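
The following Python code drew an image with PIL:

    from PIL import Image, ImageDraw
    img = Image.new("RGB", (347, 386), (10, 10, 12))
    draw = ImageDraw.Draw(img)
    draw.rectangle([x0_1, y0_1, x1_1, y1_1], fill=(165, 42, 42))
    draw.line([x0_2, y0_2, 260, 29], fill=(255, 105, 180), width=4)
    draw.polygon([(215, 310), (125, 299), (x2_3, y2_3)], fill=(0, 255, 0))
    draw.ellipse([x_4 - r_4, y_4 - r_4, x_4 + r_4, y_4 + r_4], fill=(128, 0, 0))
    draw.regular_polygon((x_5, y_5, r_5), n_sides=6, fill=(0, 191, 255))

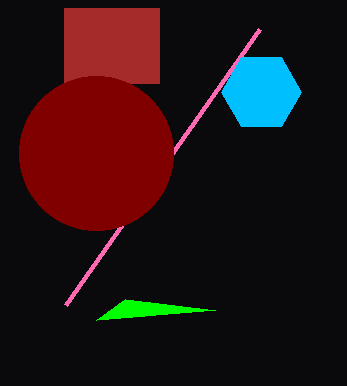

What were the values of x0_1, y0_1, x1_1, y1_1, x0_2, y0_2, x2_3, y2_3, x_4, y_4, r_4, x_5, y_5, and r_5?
x0_1 = 64
y0_1 = 8
x1_1 = 159
y1_1 = 83
x0_2 = 66
y0_2 = 305
x2_3 = 96
y2_3 = 320
x_4 = 96
y_4 = 153
r_4 = 77
x_5 = 261
y_5 = 92
r_5 = 40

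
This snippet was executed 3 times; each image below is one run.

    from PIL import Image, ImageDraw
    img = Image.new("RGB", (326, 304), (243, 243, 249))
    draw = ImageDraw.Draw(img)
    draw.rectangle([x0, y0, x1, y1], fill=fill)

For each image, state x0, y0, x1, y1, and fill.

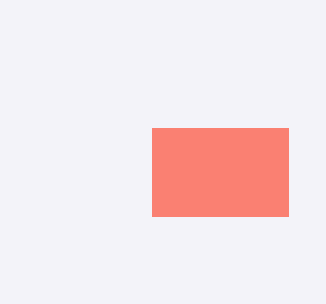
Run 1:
x0 = 152, y0 = 128, x1 = 288, y1 = 216, fill = 'salmon'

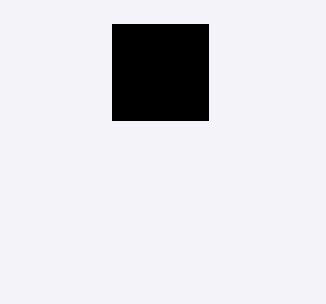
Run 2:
x0 = 112; y0 = 24; x1 = 208; y1 = 120; fill = 'black'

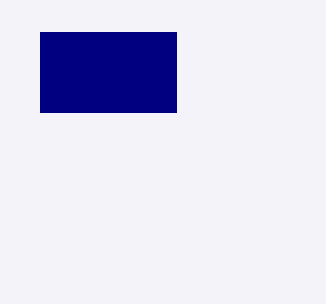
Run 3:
x0 = 40
y0 = 32
x1 = 176
y1 = 112
fill = 'navy'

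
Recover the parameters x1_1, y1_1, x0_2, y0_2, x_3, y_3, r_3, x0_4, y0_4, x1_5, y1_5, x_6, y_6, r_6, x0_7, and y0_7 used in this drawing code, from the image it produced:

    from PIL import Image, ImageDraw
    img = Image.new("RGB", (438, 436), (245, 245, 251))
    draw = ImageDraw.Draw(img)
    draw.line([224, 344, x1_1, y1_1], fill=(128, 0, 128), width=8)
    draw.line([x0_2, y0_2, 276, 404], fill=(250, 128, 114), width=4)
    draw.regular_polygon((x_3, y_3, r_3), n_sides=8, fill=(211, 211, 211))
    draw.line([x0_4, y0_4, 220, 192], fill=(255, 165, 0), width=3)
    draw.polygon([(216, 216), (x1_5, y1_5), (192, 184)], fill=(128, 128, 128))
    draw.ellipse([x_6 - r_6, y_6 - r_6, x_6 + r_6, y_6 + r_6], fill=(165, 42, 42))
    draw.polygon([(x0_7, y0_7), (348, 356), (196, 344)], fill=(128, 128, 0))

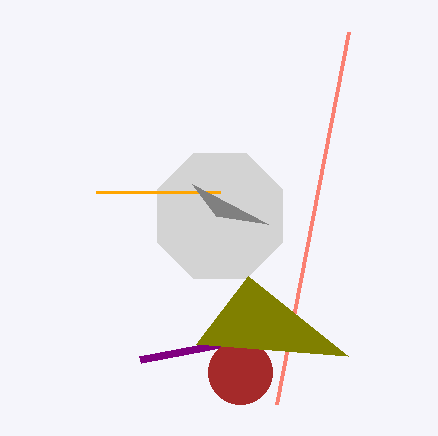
x1_1 = 140; y1_1 = 360; x0_2 = 348; y0_2 = 32; x_3 = 220; y_3 = 216; r_3 = 68; x0_4 = 96; y0_4 = 192; x1_5 = 268; y1_5 = 224; x_6 = 240; y_6 = 372; r_6 = 32; x0_7 = 248; y0_7 = 276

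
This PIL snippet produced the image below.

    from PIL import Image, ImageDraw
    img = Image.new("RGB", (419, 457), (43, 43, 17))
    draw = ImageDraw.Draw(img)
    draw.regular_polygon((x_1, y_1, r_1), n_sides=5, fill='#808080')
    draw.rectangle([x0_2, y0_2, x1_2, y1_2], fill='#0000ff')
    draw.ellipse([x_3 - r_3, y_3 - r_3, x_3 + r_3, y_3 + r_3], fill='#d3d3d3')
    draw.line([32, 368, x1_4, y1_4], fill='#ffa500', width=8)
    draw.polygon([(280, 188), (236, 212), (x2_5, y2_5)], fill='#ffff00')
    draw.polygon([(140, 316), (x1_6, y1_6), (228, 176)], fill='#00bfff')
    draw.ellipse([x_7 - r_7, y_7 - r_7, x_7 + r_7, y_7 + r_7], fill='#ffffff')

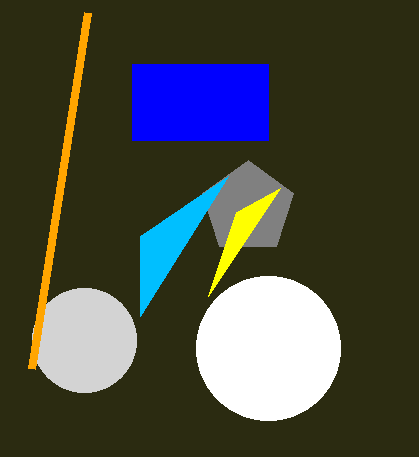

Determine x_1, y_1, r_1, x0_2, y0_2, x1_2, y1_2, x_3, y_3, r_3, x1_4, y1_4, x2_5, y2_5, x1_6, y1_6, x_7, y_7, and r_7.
x_1 = 248, y_1 = 208, r_1 = 48, x0_2 = 132, y0_2 = 64, x1_2 = 268, y1_2 = 140, x_3 = 84, y_3 = 340, r_3 = 52, x1_4 = 88, y1_4 = 12, x2_5 = 208, y2_5 = 296, x1_6 = 140, y1_6 = 236, x_7 = 268, y_7 = 348, r_7 = 72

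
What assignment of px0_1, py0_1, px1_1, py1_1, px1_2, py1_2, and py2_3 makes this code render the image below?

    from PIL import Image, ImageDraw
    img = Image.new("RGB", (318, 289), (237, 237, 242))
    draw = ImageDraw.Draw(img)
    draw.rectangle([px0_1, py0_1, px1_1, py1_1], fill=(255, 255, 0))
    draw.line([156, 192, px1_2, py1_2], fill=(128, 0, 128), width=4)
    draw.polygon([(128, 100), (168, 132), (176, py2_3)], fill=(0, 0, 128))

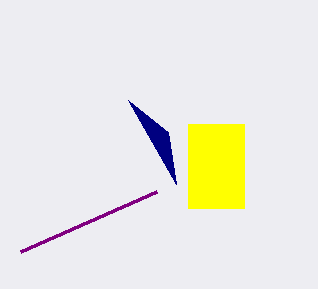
px0_1 = 188; py0_1 = 124; px1_1 = 244; py1_1 = 208; px1_2 = 20; py1_2 = 252; py2_3 = 184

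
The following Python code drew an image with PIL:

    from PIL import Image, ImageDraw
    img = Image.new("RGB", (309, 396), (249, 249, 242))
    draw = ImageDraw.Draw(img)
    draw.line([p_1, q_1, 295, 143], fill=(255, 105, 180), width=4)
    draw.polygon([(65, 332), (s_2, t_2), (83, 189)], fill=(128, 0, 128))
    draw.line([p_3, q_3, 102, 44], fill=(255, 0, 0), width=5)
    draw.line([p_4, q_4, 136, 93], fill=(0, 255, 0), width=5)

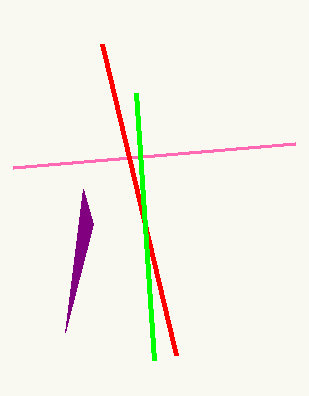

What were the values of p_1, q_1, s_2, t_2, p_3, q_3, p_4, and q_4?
p_1 = 13
q_1 = 167
s_2 = 93
t_2 = 224
p_3 = 176
q_3 = 355
p_4 = 154
q_4 = 360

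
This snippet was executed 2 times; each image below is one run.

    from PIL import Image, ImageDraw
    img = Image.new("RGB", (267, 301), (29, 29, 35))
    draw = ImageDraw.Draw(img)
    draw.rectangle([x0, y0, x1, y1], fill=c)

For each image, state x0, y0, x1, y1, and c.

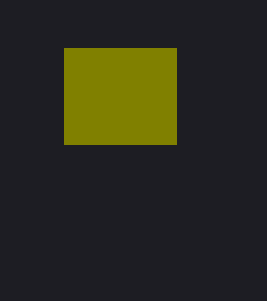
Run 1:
x0 = 64
y0 = 48
x1 = 176
y1 = 144
c = 'olive'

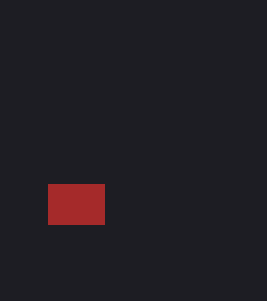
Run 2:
x0 = 48, y0 = 184, x1 = 104, y1 = 224, c = 'brown'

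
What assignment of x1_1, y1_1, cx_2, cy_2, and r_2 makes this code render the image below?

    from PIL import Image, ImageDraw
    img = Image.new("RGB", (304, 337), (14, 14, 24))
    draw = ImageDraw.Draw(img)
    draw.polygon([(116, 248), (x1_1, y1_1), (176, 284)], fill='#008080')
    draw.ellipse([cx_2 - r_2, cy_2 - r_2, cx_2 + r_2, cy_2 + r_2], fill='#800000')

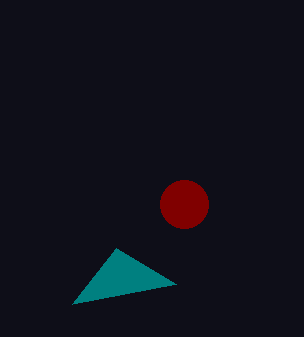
x1_1 = 72; y1_1 = 304; cx_2 = 184; cy_2 = 204; r_2 = 24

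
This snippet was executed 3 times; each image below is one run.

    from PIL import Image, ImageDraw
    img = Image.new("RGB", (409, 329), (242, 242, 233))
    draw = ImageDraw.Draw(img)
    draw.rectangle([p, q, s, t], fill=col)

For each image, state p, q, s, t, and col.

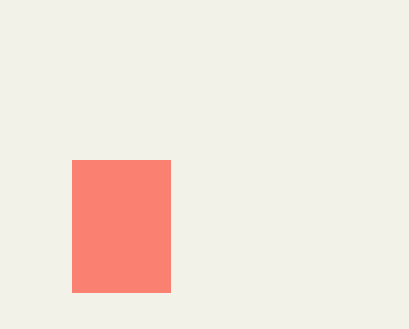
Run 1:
p = 72
q = 160
s = 170
t = 292
col = 'salmon'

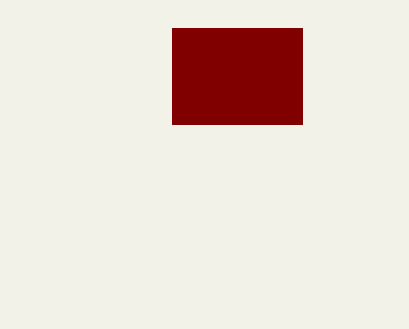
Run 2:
p = 172, q = 28, s = 302, t = 124, col = 'maroon'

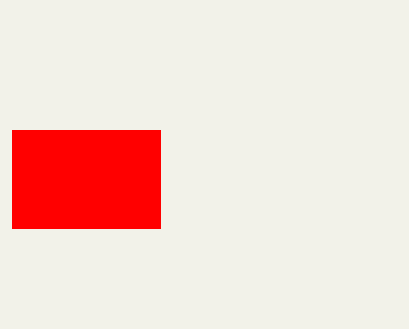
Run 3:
p = 12
q = 130
s = 160
t = 228
col = 'red'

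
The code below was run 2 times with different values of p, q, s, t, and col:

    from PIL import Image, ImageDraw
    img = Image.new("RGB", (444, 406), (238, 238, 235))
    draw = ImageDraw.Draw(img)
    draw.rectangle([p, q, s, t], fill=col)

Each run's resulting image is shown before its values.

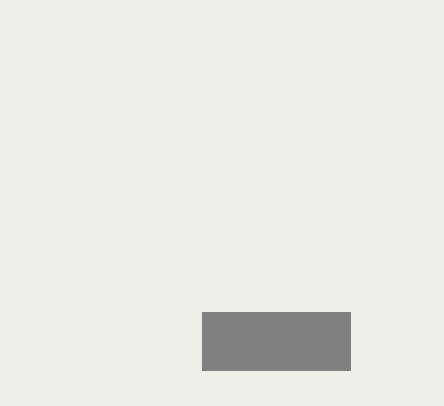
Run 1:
p = 202, q = 312, s = 350, t = 370, col = 'gray'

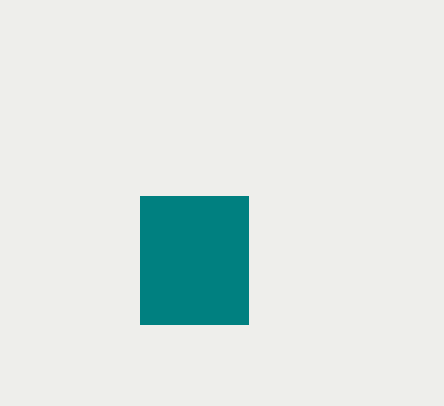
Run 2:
p = 140; q = 196; s = 248; t = 324; col = 'teal'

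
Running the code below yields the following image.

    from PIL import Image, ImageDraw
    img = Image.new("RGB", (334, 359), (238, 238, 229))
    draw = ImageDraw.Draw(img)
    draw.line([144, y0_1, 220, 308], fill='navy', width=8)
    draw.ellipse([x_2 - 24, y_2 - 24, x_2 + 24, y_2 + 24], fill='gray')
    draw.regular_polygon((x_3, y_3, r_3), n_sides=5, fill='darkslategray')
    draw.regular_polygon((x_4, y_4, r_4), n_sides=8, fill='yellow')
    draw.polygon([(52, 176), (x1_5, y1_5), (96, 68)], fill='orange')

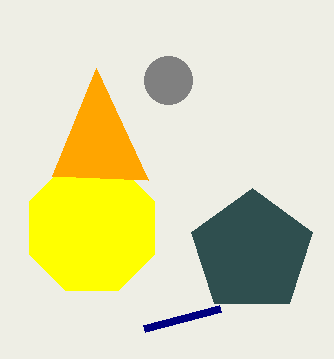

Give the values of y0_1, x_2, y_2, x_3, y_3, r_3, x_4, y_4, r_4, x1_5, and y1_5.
y0_1 = 328, x_2 = 168, y_2 = 80, x_3 = 252, y_3 = 252, r_3 = 64, x_4 = 92, y_4 = 228, r_4 = 68, x1_5 = 148, y1_5 = 180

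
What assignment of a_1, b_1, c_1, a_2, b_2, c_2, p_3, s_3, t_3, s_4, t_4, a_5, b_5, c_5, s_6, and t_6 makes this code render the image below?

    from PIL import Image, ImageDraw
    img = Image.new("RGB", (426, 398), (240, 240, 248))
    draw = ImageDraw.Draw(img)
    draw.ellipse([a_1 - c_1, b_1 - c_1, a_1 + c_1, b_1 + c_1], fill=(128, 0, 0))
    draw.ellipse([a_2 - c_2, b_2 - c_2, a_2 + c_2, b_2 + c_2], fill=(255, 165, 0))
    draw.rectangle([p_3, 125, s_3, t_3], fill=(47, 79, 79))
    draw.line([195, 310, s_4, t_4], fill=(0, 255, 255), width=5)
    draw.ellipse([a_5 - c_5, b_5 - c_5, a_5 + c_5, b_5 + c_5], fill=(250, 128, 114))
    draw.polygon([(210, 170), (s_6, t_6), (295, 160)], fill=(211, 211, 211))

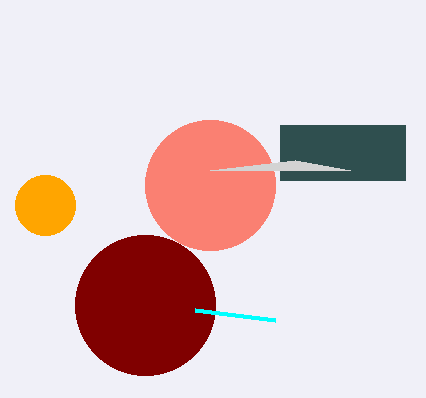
a_1 = 145
b_1 = 305
c_1 = 70
a_2 = 45
b_2 = 205
c_2 = 30
p_3 = 280
s_3 = 405
t_3 = 180
s_4 = 275
t_4 = 320
a_5 = 210
b_5 = 185
c_5 = 65
s_6 = 350
t_6 = 170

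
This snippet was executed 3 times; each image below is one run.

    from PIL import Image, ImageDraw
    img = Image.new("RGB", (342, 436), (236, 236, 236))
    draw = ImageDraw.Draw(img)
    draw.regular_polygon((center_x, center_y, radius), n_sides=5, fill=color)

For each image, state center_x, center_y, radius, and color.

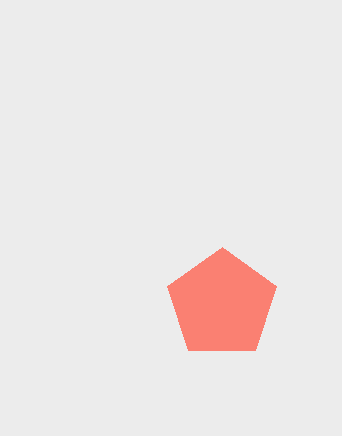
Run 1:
center_x = 222; center_y = 304; radius = 57; color = 'salmon'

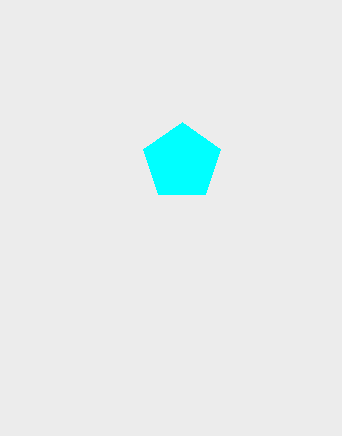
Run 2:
center_x = 182
center_y = 162
radius = 40
color = 'cyan'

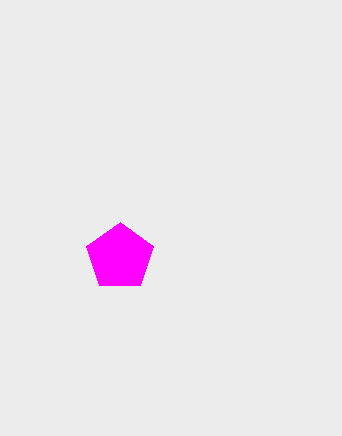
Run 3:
center_x = 120, center_y = 257, radius = 35, color = 'magenta'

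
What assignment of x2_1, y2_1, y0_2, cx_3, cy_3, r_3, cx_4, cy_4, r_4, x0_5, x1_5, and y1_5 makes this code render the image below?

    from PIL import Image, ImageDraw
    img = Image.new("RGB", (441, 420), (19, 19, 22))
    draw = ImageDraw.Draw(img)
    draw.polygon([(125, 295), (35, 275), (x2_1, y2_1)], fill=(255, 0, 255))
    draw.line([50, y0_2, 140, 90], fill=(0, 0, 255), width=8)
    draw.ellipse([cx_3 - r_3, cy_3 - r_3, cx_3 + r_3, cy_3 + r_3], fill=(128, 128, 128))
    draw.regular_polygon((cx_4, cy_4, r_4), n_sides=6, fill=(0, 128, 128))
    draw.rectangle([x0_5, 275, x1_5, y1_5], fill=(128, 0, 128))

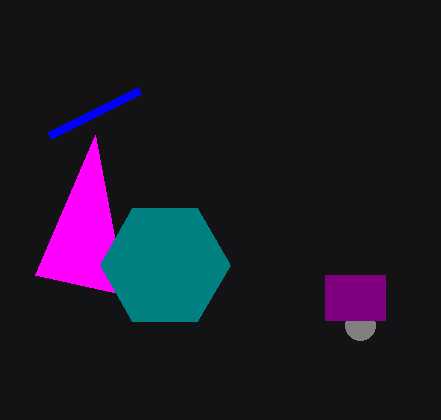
x2_1 = 95; y2_1 = 135; y0_2 = 135; cx_3 = 360; cy_3 = 325; r_3 = 15; cx_4 = 165; cy_4 = 265; r_4 = 65; x0_5 = 325; x1_5 = 385; y1_5 = 320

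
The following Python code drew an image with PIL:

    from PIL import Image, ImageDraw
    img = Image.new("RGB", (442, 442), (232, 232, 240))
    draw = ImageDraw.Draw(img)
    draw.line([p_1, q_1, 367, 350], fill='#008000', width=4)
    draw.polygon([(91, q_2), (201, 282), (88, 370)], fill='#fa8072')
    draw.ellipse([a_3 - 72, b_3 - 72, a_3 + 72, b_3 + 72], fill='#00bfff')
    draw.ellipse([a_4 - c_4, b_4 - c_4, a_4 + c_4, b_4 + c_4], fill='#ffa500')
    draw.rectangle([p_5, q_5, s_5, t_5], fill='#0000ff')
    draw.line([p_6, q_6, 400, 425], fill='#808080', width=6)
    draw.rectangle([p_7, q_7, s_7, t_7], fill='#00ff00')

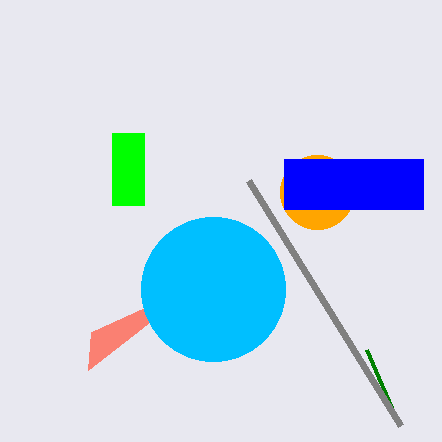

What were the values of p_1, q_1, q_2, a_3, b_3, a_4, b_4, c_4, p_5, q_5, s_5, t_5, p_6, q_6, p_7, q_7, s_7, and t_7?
p_1 = 398; q_1 = 422; q_2 = 332; a_3 = 213; b_3 = 289; a_4 = 317; b_4 = 192; c_4 = 37; p_5 = 284; q_5 = 159; s_5 = 423; t_5 = 209; p_6 = 248; q_6 = 180; p_7 = 112; q_7 = 133; s_7 = 144; t_7 = 205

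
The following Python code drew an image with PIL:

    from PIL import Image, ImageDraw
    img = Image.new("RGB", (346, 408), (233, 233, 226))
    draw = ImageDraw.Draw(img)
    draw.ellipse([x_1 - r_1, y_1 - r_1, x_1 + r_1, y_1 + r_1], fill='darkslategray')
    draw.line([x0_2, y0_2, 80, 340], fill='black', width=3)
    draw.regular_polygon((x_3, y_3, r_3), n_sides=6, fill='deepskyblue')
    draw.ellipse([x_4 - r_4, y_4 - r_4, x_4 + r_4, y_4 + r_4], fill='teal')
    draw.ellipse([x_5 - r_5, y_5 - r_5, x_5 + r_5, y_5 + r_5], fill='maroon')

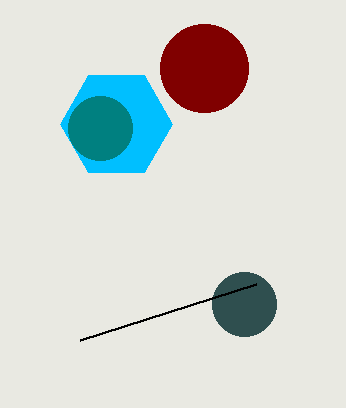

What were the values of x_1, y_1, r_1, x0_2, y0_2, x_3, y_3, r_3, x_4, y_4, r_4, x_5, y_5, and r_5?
x_1 = 244
y_1 = 304
r_1 = 32
x0_2 = 256
y0_2 = 284
x_3 = 116
y_3 = 124
r_3 = 56
x_4 = 100
y_4 = 128
r_4 = 32
x_5 = 204
y_5 = 68
r_5 = 44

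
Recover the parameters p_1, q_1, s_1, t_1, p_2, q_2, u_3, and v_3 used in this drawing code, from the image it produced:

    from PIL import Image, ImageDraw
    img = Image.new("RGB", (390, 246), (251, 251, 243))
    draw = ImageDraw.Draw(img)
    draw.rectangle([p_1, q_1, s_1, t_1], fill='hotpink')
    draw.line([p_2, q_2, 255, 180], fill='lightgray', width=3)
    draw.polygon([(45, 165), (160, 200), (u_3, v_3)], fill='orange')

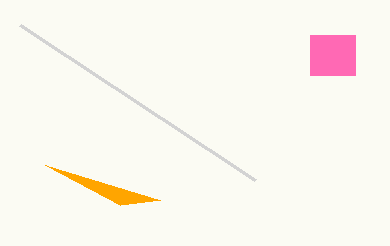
p_1 = 310
q_1 = 35
s_1 = 355
t_1 = 75
p_2 = 20
q_2 = 25
u_3 = 120
v_3 = 205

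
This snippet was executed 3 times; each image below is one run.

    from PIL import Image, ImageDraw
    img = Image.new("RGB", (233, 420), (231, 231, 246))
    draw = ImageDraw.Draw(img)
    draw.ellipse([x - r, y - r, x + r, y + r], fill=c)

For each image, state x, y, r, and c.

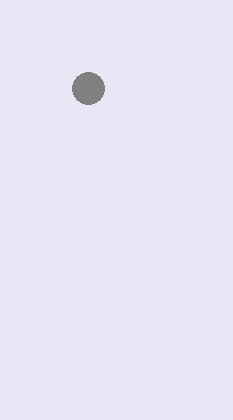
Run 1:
x = 88; y = 88; r = 16; c = 'gray'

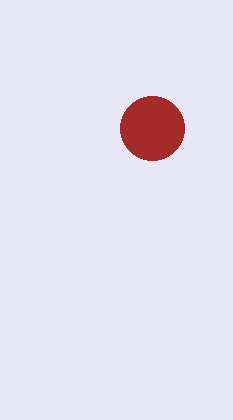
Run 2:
x = 152; y = 128; r = 32; c = 'brown'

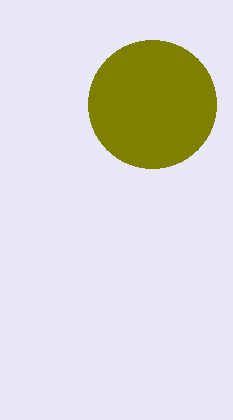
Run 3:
x = 152
y = 104
r = 64
c = 'olive'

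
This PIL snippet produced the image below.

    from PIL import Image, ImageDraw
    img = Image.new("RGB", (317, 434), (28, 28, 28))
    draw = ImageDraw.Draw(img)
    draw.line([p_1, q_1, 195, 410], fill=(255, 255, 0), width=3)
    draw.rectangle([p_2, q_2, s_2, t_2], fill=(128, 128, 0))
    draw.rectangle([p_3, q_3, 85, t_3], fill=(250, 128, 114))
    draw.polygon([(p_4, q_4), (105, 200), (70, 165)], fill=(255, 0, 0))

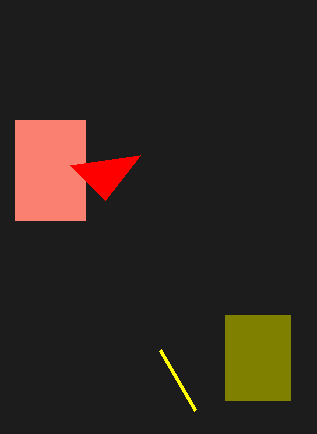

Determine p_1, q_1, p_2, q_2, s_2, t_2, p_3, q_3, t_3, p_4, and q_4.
p_1 = 160, q_1 = 350, p_2 = 225, q_2 = 315, s_2 = 290, t_2 = 400, p_3 = 15, q_3 = 120, t_3 = 220, p_4 = 140, q_4 = 155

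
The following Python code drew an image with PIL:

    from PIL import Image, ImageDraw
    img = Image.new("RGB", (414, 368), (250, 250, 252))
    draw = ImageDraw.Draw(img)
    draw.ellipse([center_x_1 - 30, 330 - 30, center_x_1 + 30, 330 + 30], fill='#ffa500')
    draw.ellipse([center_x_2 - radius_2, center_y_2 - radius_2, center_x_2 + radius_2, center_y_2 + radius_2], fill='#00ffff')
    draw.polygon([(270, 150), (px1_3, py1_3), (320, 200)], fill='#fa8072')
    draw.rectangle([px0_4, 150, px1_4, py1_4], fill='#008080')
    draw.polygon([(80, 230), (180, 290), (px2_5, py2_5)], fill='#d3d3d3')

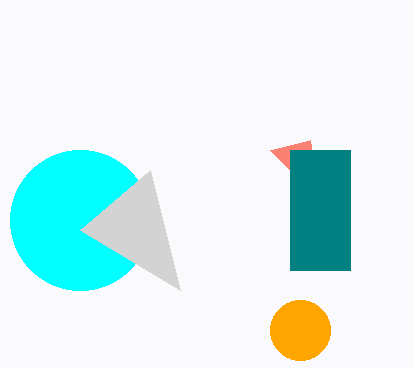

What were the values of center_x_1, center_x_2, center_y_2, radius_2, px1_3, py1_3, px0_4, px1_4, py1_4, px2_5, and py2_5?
center_x_1 = 300
center_x_2 = 80
center_y_2 = 220
radius_2 = 70
px1_3 = 310
py1_3 = 140
px0_4 = 290
px1_4 = 350
py1_4 = 270
px2_5 = 150
py2_5 = 170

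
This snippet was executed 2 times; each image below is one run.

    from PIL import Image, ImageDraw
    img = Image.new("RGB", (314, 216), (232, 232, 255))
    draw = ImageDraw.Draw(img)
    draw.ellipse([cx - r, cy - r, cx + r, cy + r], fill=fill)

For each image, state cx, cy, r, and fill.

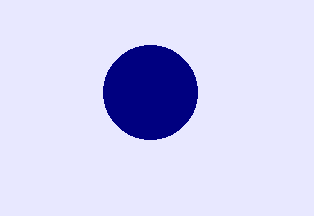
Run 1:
cx = 150; cy = 92; r = 47; fill = 'navy'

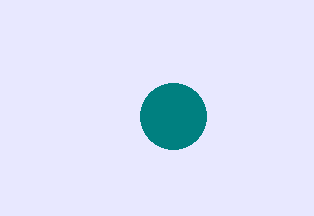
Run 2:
cx = 173; cy = 116; r = 33; fill = 'teal'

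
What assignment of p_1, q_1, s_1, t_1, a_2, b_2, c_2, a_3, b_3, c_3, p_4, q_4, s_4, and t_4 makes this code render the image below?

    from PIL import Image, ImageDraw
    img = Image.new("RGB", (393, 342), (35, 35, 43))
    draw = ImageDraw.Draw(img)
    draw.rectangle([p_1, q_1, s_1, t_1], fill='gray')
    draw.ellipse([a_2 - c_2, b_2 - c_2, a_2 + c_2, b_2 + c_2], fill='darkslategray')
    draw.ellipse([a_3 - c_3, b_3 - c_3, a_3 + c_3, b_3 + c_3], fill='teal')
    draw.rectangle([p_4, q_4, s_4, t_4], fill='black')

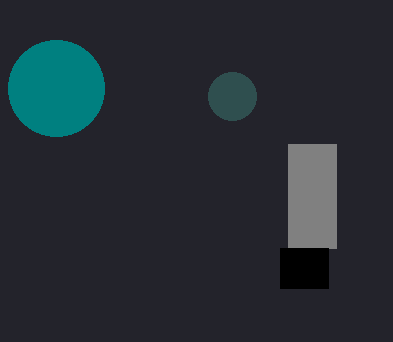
p_1 = 288
q_1 = 144
s_1 = 336
t_1 = 248
a_2 = 232
b_2 = 96
c_2 = 24
a_3 = 56
b_3 = 88
c_3 = 48
p_4 = 280
q_4 = 248
s_4 = 328
t_4 = 288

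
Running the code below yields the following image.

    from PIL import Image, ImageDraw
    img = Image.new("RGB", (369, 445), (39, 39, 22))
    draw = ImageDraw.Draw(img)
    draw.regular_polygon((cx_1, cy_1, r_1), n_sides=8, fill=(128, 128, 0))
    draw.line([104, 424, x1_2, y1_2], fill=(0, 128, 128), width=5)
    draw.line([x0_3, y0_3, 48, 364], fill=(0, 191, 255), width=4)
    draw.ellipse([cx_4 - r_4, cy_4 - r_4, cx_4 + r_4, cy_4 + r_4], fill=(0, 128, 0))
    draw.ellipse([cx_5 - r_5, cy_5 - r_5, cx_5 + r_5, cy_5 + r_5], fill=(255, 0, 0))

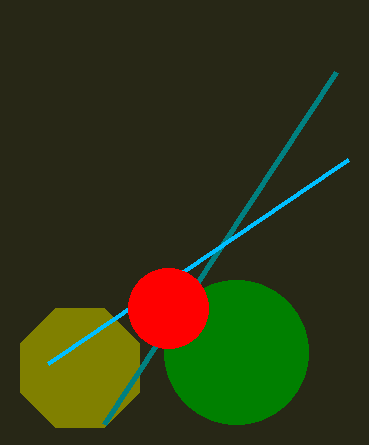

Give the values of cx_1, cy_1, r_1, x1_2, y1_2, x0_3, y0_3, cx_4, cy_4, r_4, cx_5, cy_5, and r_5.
cx_1 = 80; cy_1 = 368; r_1 = 64; x1_2 = 336; y1_2 = 72; x0_3 = 348; y0_3 = 160; cx_4 = 236; cy_4 = 352; r_4 = 72; cx_5 = 168; cy_5 = 308; r_5 = 40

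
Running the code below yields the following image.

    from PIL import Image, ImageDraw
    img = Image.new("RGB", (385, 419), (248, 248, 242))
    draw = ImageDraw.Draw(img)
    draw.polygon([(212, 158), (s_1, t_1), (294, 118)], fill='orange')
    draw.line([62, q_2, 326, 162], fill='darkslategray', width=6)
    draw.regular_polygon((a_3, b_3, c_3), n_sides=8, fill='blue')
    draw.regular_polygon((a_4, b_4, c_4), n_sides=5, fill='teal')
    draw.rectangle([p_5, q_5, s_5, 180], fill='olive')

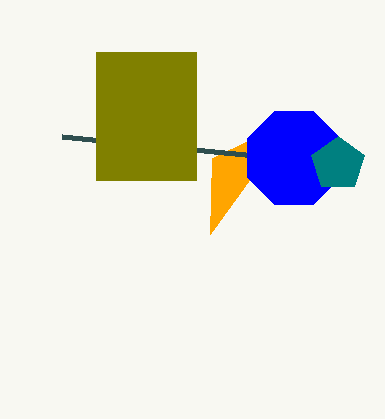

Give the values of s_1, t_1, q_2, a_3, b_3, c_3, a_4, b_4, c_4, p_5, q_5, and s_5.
s_1 = 210, t_1 = 234, q_2 = 136, a_3 = 294, b_3 = 158, c_3 = 50, a_4 = 338, b_4 = 164, c_4 = 28, p_5 = 96, q_5 = 52, s_5 = 196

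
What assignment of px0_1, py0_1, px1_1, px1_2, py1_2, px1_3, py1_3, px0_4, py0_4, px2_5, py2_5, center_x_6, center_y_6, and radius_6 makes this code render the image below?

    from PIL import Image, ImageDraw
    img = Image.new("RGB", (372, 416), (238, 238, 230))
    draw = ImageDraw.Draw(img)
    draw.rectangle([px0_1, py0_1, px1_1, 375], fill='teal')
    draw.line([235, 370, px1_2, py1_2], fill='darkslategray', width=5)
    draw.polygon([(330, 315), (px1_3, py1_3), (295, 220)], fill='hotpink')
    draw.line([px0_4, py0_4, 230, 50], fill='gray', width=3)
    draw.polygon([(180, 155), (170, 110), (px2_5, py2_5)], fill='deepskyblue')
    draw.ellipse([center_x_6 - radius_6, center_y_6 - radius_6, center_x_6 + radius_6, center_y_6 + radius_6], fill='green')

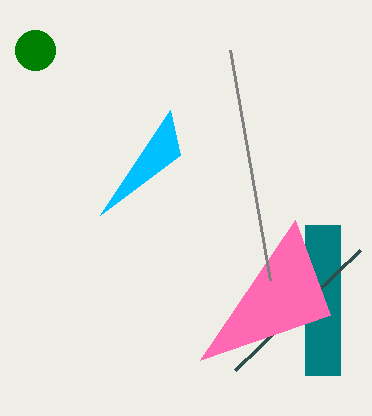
px0_1 = 305; py0_1 = 225; px1_1 = 340; px1_2 = 360; py1_2 = 250; px1_3 = 200; py1_3 = 360; px0_4 = 270; py0_4 = 280; px2_5 = 100; py2_5 = 215; center_x_6 = 35; center_y_6 = 50; radius_6 = 20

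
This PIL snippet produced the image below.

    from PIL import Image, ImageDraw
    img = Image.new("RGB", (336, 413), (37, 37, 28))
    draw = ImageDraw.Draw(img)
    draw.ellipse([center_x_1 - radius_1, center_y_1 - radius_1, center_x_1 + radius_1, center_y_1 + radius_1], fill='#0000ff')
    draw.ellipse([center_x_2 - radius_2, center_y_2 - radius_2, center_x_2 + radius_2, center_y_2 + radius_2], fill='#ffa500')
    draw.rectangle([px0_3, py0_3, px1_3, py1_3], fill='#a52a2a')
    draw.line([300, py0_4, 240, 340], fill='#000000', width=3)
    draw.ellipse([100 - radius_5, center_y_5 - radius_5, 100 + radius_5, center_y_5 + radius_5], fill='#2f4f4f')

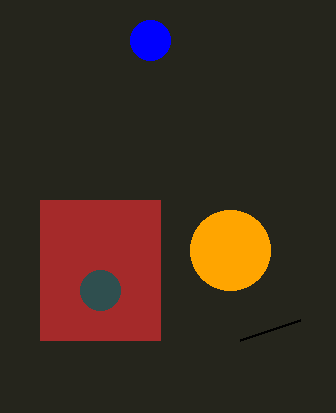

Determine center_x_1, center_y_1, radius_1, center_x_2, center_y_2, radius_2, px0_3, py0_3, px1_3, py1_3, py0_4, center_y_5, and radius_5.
center_x_1 = 150, center_y_1 = 40, radius_1 = 20, center_x_2 = 230, center_y_2 = 250, radius_2 = 40, px0_3 = 40, py0_3 = 200, px1_3 = 160, py1_3 = 340, py0_4 = 320, center_y_5 = 290, radius_5 = 20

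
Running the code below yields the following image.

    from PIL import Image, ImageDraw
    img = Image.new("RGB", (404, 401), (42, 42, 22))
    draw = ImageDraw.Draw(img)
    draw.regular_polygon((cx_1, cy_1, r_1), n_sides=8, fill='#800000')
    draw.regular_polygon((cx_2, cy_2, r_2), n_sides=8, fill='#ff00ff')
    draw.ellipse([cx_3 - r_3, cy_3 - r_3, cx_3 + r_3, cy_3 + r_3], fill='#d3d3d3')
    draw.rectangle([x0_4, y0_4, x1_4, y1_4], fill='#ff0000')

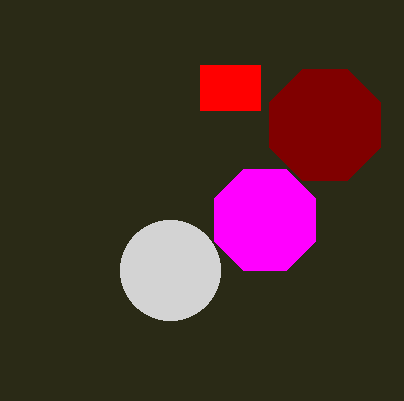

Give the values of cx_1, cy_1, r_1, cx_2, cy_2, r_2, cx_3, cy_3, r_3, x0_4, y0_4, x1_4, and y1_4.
cx_1 = 325, cy_1 = 125, r_1 = 60, cx_2 = 265, cy_2 = 220, r_2 = 55, cx_3 = 170, cy_3 = 270, r_3 = 50, x0_4 = 200, y0_4 = 65, x1_4 = 260, y1_4 = 110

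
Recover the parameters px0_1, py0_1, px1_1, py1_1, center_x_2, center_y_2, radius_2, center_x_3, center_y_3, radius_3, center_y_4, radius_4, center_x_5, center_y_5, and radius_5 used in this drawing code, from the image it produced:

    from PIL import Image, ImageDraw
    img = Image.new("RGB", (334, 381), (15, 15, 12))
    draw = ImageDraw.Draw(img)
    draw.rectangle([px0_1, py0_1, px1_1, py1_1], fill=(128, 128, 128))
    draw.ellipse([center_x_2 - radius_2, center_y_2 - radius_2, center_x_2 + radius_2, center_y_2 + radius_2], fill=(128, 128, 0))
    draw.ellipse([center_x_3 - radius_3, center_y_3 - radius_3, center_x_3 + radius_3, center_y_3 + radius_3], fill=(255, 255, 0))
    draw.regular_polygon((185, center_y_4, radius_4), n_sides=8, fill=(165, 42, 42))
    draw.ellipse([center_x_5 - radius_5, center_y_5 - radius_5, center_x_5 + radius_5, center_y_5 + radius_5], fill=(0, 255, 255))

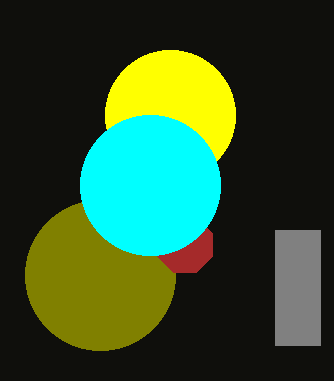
px0_1 = 275; py0_1 = 230; px1_1 = 320; py1_1 = 345; center_x_2 = 100; center_y_2 = 275; radius_2 = 75; center_x_3 = 170; center_y_3 = 115; radius_3 = 65; center_y_4 = 245; radius_4 = 30; center_x_5 = 150; center_y_5 = 185; radius_5 = 70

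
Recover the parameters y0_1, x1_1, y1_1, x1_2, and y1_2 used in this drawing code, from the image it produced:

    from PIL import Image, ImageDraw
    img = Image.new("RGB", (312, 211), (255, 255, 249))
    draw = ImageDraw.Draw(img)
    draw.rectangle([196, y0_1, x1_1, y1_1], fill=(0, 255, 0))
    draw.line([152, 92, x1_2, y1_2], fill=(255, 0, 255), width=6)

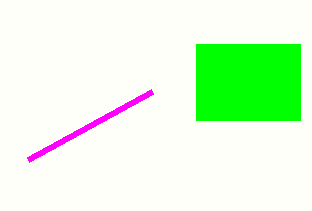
y0_1 = 44; x1_1 = 300; y1_1 = 120; x1_2 = 28; y1_2 = 160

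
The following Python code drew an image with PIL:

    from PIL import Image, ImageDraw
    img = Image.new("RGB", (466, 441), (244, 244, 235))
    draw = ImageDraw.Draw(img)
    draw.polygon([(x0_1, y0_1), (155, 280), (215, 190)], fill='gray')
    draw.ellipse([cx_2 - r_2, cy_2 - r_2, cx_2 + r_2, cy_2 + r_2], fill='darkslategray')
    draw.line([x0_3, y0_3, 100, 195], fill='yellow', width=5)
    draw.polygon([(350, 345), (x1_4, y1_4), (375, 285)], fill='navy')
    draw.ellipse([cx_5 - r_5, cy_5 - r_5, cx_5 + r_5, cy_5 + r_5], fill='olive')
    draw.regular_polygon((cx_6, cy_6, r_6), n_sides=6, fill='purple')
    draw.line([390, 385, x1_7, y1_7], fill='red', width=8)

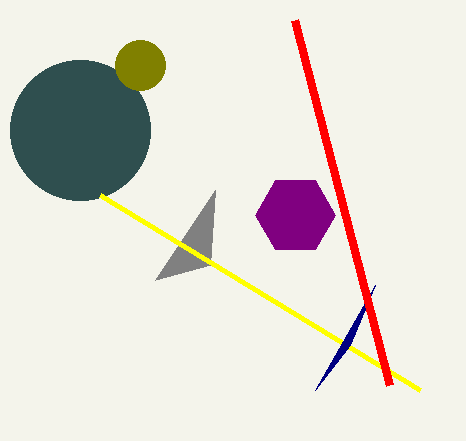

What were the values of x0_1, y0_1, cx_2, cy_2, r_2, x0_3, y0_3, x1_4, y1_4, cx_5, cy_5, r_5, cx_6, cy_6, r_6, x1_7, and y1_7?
x0_1 = 210
y0_1 = 265
cx_2 = 80
cy_2 = 130
r_2 = 70
x0_3 = 420
y0_3 = 390
x1_4 = 315
y1_4 = 390
cx_5 = 140
cy_5 = 65
r_5 = 25
cx_6 = 295
cy_6 = 215
r_6 = 40
x1_7 = 295
y1_7 = 20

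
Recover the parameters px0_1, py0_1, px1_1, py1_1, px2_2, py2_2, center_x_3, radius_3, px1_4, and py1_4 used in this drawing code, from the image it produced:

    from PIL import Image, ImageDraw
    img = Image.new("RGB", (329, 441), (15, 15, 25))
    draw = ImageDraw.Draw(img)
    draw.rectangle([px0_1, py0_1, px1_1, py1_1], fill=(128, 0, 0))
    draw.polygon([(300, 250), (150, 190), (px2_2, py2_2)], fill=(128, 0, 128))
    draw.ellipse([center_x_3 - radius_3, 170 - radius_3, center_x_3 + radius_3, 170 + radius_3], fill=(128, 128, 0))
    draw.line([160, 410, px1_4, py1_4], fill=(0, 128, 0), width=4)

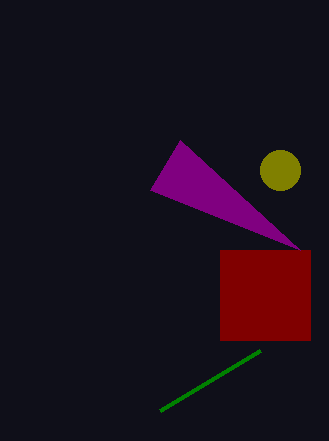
px0_1 = 220, py0_1 = 250, px1_1 = 310, py1_1 = 340, px2_2 = 180, py2_2 = 140, center_x_3 = 280, radius_3 = 20, px1_4 = 260, py1_4 = 350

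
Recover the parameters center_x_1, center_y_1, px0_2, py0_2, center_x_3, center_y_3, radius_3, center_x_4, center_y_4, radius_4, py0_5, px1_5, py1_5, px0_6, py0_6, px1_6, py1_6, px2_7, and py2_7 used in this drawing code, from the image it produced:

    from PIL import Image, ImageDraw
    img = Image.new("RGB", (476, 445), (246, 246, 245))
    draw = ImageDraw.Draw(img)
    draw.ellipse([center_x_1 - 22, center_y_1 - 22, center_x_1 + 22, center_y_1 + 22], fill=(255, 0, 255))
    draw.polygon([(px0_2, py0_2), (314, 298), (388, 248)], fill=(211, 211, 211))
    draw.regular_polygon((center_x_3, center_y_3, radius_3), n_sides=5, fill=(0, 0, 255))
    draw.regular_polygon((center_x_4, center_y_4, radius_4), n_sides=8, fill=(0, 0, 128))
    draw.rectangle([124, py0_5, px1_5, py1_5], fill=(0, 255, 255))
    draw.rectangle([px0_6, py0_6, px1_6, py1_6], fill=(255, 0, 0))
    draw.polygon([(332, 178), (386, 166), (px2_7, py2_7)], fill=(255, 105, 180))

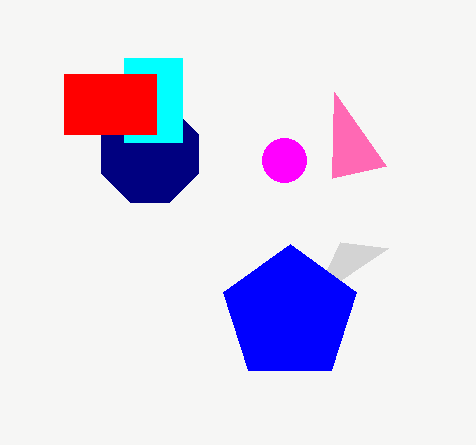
center_x_1 = 284; center_y_1 = 160; px0_2 = 340; py0_2 = 242; center_x_3 = 290; center_y_3 = 314; radius_3 = 70; center_x_4 = 150; center_y_4 = 154; radius_4 = 52; py0_5 = 58; px1_5 = 182; py1_5 = 142; px0_6 = 64; py0_6 = 74; px1_6 = 156; py1_6 = 134; px2_7 = 334; py2_7 = 92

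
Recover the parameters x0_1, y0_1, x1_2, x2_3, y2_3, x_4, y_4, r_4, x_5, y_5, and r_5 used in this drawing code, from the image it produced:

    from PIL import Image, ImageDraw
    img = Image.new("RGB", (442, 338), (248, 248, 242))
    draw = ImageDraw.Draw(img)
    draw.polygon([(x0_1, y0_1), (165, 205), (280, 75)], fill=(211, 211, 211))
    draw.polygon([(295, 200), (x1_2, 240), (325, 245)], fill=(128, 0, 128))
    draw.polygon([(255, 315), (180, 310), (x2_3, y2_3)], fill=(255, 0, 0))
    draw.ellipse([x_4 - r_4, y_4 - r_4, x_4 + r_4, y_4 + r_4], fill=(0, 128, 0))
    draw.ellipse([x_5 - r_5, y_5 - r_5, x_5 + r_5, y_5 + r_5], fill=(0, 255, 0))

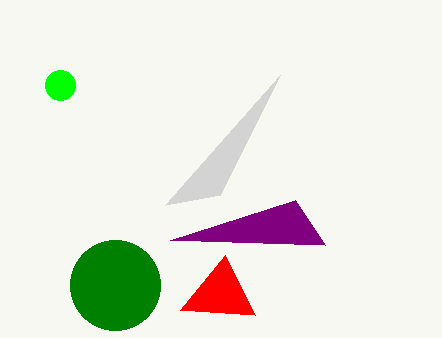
x0_1 = 220, y0_1 = 195, x1_2 = 170, x2_3 = 225, y2_3 = 255, x_4 = 115, y_4 = 285, r_4 = 45, x_5 = 60, y_5 = 85, r_5 = 15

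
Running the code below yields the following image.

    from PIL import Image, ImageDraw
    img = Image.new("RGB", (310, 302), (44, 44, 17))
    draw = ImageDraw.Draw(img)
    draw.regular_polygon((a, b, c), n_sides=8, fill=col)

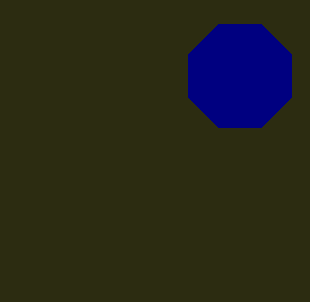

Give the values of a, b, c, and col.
a = 240; b = 76; c = 56; col = 'navy'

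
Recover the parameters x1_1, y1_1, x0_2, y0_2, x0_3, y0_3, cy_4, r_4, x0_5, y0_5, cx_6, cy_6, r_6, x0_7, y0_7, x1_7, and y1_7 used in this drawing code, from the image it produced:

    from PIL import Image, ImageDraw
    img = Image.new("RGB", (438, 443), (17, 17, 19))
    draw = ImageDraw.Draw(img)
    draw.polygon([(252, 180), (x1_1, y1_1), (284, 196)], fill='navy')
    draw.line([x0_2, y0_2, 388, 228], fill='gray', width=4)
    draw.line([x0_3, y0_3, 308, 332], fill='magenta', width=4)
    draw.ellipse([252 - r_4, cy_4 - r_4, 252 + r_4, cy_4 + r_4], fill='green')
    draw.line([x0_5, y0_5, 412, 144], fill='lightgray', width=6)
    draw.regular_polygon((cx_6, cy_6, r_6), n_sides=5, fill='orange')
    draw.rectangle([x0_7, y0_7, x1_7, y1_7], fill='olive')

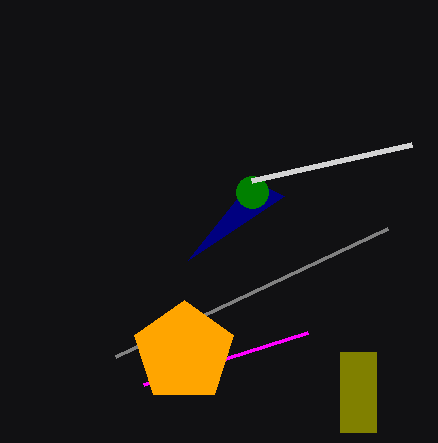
x1_1 = 188; y1_1 = 260; x0_2 = 116; y0_2 = 356; x0_3 = 144; y0_3 = 384; cy_4 = 192; r_4 = 16; x0_5 = 252; y0_5 = 180; cx_6 = 184; cy_6 = 352; r_6 = 52; x0_7 = 340; y0_7 = 352; x1_7 = 376; y1_7 = 432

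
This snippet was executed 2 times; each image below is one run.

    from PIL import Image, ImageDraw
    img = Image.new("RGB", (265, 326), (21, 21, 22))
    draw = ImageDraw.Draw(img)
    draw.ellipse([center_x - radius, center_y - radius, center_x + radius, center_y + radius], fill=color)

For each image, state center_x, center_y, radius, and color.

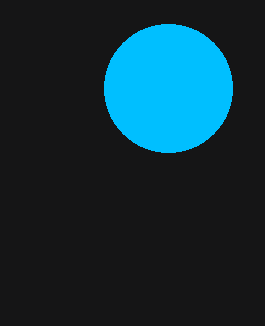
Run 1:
center_x = 168
center_y = 88
radius = 64
color = 'deepskyblue'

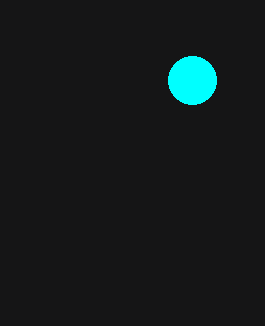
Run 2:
center_x = 192; center_y = 80; radius = 24; color = 'cyan'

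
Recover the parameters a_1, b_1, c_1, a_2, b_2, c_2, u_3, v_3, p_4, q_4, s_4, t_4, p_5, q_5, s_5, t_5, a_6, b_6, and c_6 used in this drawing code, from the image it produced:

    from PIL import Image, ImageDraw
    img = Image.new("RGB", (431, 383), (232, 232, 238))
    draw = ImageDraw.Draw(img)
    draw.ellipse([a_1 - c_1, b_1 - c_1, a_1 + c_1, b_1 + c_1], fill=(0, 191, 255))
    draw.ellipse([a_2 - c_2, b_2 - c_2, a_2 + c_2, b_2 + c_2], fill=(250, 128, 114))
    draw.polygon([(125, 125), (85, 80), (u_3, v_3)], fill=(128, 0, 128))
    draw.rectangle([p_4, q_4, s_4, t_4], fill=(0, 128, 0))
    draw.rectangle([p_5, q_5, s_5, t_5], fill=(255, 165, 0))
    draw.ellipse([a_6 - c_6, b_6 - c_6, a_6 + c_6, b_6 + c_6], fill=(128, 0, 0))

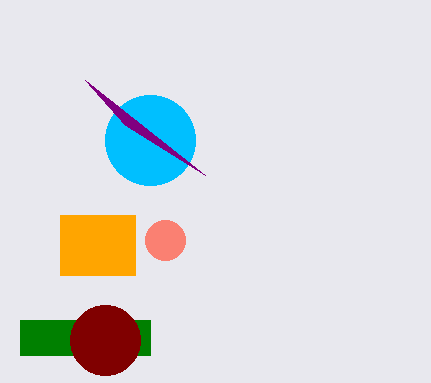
a_1 = 150, b_1 = 140, c_1 = 45, a_2 = 165, b_2 = 240, c_2 = 20, u_3 = 205, v_3 = 175, p_4 = 20, q_4 = 320, s_4 = 150, t_4 = 355, p_5 = 60, q_5 = 215, s_5 = 135, t_5 = 275, a_6 = 105, b_6 = 340, c_6 = 35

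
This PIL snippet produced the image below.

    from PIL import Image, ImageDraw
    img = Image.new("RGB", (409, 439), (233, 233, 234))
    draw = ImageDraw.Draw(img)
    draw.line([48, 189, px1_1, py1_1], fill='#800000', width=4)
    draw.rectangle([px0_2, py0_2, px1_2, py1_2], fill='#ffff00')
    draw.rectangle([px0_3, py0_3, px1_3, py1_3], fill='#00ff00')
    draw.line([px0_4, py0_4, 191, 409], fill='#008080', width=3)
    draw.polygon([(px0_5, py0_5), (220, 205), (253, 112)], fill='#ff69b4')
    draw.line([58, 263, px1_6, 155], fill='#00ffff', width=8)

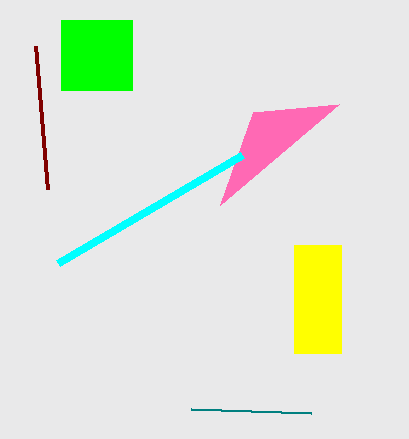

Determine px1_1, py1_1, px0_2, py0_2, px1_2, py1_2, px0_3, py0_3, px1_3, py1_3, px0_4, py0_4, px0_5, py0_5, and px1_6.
px1_1 = 36; py1_1 = 46; px0_2 = 294; py0_2 = 245; px1_2 = 341; py1_2 = 353; px0_3 = 61; py0_3 = 20; px1_3 = 132; py1_3 = 90; px0_4 = 311; py0_4 = 413; px0_5 = 339; py0_5 = 104; px1_6 = 242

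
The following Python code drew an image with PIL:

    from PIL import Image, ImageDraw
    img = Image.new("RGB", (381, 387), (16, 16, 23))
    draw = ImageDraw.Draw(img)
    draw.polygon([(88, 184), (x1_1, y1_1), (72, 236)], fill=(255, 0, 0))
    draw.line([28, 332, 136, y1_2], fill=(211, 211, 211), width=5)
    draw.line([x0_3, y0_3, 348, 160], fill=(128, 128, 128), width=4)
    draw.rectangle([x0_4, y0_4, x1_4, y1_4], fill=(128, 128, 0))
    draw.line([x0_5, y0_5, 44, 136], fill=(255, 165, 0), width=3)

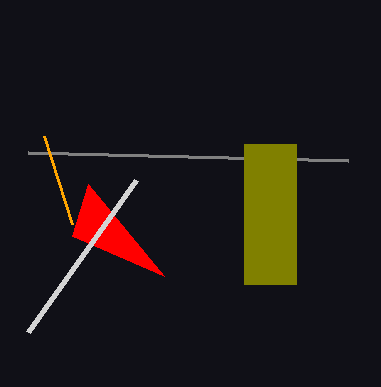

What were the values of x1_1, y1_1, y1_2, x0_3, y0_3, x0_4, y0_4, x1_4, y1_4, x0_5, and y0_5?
x1_1 = 164; y1_1 = 276; y1_2 = 180; x0_3 = 28; y0_3 = 152; x0_4 = 244; y0_4 = 144; x1_4 = 296; y1_4 = 284; x0_5 = 72; y0_5 = 224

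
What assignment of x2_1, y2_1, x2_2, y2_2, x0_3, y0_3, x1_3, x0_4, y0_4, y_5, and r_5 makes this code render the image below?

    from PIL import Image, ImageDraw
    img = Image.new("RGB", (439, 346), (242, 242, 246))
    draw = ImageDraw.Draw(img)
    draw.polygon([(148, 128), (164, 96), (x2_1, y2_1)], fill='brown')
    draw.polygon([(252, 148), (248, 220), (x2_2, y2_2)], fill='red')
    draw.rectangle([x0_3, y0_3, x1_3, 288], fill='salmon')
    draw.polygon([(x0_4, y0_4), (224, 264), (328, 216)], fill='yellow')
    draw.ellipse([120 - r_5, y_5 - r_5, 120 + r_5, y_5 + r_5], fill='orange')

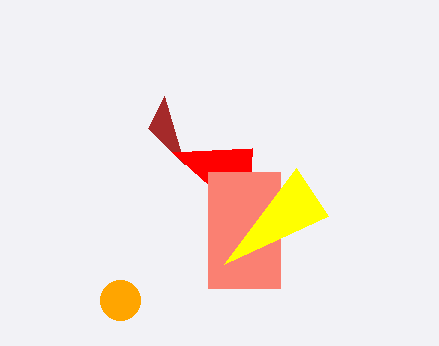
x2_1 = 184
y2_1 = 164
x2_2 = 172
y2_2 = 152
x0_3 = 208
y0_3 = 172
x1_3 = 280
x0_4 = 296
y0_4 = 168
y_5 = 300
r_5 = 20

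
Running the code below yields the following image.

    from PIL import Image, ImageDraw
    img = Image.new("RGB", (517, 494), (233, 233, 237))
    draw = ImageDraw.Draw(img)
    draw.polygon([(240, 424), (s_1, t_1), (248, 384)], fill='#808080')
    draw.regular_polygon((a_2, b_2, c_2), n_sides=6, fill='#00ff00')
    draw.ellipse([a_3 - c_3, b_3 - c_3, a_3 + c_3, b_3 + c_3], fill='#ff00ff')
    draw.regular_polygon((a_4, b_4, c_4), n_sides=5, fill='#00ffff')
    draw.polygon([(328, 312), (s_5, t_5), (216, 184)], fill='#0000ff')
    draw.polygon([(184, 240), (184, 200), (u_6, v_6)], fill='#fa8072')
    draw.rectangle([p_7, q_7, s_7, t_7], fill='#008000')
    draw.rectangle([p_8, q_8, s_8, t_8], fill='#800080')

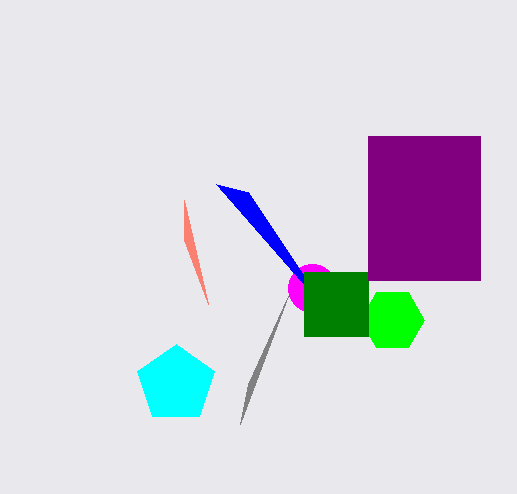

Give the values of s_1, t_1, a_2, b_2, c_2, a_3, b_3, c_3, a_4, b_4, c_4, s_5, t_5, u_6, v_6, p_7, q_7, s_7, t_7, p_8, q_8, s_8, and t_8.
s_1 = 288
t_1 = 296
a_2 = 392
b_2 = 320
c_2 = 32
a_3 = 312
b_3 = 288
c_3 = 24
a_4 = 176
b_4 = 384
c_4 = 40
s_5 = 248
t_5 = 192
u_6 = 208
v_6 = 304
p_7 = 304
q_7 = 272
s_7 = 368
t_7 = 336
p_8 = 368
q_8 = 136
s_8 = 480
t_8 = 280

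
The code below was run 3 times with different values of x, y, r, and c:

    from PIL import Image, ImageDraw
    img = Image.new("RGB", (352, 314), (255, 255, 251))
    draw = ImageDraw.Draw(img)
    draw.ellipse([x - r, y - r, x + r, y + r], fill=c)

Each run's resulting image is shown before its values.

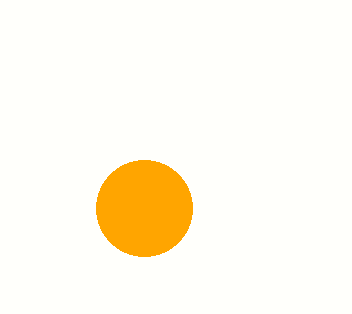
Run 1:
x = 144, y = 208, r = 48, c = 'orange'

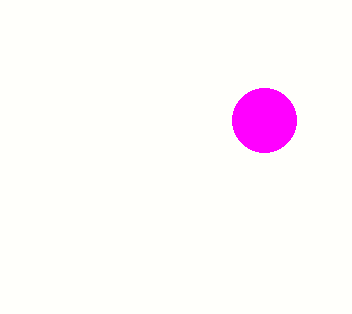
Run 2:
x = 264
y = 120
r = 32
c = 'magenta'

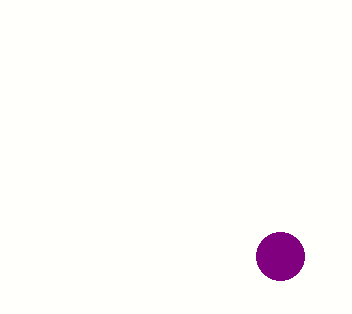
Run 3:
x = 280, y = 256, r = 24, c = 'purple'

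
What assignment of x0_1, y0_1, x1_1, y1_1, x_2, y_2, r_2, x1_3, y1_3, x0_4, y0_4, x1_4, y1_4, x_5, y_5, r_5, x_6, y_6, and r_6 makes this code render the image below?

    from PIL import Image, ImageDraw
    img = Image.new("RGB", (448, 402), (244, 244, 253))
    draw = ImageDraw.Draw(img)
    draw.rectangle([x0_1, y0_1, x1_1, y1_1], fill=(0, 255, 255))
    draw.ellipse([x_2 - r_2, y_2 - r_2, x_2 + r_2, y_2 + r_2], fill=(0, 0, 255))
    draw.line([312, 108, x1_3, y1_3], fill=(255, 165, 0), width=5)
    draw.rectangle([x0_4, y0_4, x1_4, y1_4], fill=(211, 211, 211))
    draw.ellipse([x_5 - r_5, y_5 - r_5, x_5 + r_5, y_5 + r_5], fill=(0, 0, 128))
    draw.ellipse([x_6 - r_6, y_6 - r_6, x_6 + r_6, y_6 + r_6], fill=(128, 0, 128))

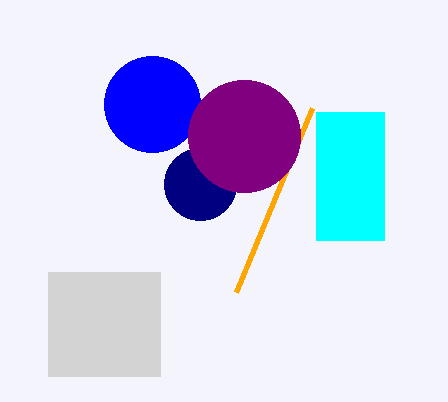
x0_1 = 316
y0_1 = 112
x1_1 = 384
y1_1 = 240
x_2 = 152
y_2 = 104
r_2 = 48
x1_3 = 236
y1_3 = 292
x0_4 = 48
y0_4 = 272
x1_4 = 160
y1_4 = 376
x_5 = 200
y_5 = 184
r_5 = 36
x_6 = 244
y_6 = 136
r_6 = 56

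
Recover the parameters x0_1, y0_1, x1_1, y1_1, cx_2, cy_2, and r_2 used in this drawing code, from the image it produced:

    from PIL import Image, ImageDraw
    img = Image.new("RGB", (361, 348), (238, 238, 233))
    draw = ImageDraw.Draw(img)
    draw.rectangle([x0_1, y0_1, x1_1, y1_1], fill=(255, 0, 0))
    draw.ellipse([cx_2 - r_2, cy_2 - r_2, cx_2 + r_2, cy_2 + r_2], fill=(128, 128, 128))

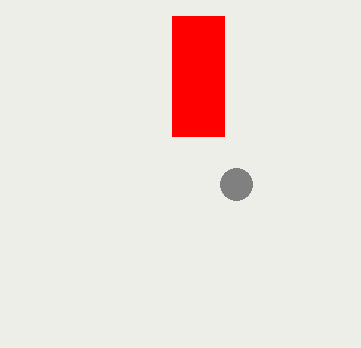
x0_1 = 172
y0_1 = 16
x1_1 = 224
y1_1 = 136
cx_2 = 236
cy_2 = 184
r_2 = 16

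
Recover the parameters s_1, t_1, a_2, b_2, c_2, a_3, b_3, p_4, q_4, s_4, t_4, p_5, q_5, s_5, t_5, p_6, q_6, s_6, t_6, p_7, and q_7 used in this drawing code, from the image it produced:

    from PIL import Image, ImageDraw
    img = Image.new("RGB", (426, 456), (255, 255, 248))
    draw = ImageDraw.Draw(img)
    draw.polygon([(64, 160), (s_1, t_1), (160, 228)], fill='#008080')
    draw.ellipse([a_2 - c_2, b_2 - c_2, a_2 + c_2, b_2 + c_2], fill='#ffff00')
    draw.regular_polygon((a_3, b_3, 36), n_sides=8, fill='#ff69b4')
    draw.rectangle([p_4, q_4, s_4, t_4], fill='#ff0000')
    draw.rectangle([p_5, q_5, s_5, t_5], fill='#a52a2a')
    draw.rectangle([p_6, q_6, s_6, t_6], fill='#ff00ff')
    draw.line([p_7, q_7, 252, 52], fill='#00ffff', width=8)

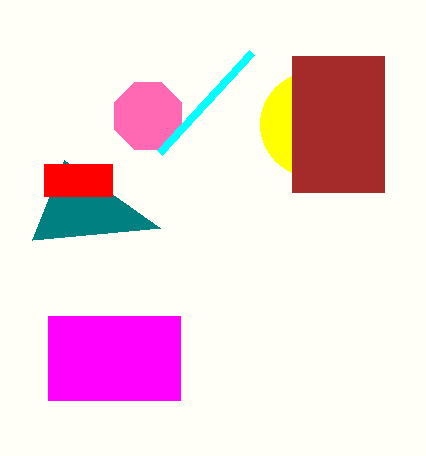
s_1 = 32, t_1 = 240, a_2 = 312, b_2 = 124, c_2 = 52, a_3 = 148, b_3 = 116, p_4 = 44, q_4 = 164, s_4 = 112, t_4 = 196, p_5 = 292, q_5 = 56, s_5 = 384, t_5 = 192, p_6 = 48, q_6 = 316, s_6 = 180, t_6 = 400, p_7 = 160, q_7 = 152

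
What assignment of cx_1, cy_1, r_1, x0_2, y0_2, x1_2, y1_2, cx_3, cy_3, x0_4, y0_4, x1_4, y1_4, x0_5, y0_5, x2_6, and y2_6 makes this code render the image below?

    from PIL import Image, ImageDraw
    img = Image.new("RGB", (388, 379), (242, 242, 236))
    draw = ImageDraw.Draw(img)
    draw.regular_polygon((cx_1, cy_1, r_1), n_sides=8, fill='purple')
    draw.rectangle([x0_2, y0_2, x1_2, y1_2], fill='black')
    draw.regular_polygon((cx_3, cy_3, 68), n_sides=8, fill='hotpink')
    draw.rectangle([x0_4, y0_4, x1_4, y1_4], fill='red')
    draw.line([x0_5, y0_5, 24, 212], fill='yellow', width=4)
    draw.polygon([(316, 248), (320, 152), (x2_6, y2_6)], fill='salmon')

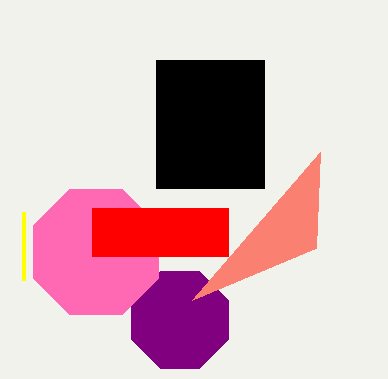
cx_1 = 180, cy_1 = 320, r_1 = 52, x0_2 = 156, y0_2 = 60, x1_2 = 264, y1_2 = 188, cx_3 = 96, cy_3 = 252, x0_4 = 92, y0_4 = 208, x1_4 = 228, y1_4 = 256, x0_5 = 24, y0_5 = 280, x2_6 = 192, y2_6 = 300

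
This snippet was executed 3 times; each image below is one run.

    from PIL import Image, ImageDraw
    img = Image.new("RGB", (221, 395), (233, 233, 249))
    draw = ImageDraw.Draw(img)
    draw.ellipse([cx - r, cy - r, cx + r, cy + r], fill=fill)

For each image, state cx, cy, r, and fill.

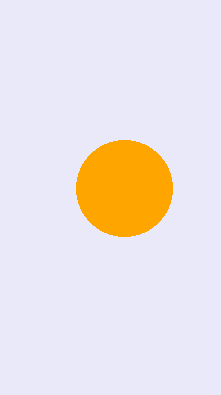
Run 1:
cx = 124, cy = 188, r = 48, fill = 'orange'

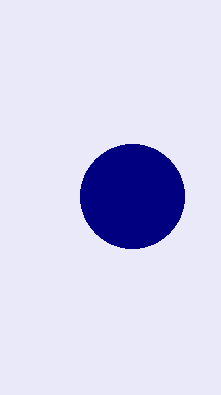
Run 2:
cx = 132
cy = 196
r = 52
fill = 'navy'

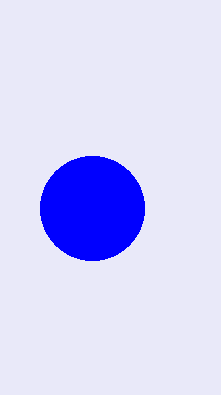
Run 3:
cx = 92
cy = 208
r = 52
fill = 'blue'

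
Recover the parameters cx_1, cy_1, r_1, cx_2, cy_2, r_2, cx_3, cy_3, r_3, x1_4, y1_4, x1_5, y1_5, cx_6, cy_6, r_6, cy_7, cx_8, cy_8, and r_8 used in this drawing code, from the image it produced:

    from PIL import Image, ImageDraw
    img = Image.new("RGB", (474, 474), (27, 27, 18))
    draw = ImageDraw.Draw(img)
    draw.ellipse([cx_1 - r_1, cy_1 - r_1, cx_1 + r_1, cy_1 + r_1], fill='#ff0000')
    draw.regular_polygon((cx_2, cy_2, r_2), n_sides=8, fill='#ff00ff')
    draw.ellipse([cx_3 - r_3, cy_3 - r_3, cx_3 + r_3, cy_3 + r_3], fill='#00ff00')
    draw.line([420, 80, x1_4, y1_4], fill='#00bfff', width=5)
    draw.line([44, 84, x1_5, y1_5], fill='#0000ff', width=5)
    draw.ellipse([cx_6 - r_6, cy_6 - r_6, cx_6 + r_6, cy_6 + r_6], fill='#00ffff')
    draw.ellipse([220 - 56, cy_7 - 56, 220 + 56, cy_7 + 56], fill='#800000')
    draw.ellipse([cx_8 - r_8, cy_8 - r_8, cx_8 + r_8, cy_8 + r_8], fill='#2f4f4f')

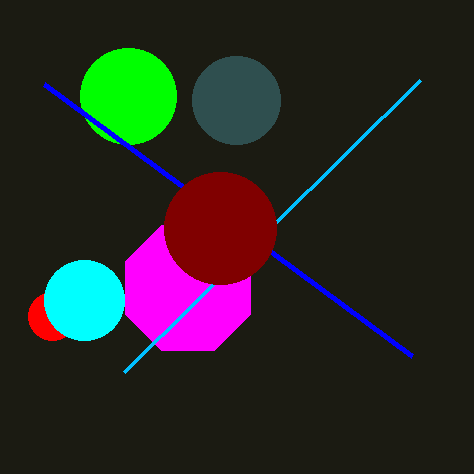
cx_1 = 52; cy_1 = 316; r_1 = 24; cx_2 = 188; cy_2 = 288; r_2 = 68; cx_3 = 128; cy_3 = 96; r_3 = 48; x1_4 = 124; y1_4 = 372; x1_5 = 412; y1_5 = 356; cx_6 = 84; cy_6 = 300; r_6 = 40; cy_7 = 228; cx_8 = 236; cy_8 = 100; r_8 = 44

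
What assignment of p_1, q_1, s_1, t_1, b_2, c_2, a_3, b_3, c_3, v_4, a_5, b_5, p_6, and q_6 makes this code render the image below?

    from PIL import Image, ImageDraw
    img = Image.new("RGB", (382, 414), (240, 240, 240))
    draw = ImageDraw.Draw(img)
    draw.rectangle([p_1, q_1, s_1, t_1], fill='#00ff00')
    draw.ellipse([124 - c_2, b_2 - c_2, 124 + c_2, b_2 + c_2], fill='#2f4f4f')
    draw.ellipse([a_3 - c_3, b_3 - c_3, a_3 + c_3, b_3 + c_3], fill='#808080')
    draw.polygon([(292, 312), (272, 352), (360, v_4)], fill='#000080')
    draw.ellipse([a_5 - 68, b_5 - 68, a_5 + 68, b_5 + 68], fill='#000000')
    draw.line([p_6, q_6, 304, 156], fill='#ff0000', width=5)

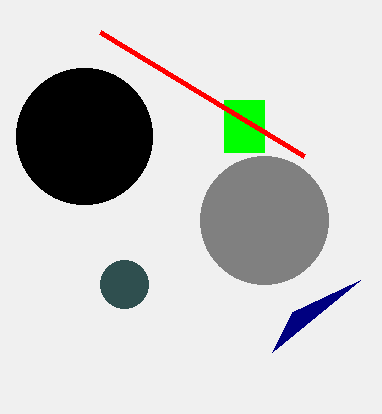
p_1 = 224; q_1 = 100; s_1 = 264; t_1 = 152; b_2 = 284; c_2 = 24; a_3 = 264; b_3 = 220; c_3 = 64; v_4 = 280; a_5 = 84; b_5 = 136; p_6 = 100; q_6 = 32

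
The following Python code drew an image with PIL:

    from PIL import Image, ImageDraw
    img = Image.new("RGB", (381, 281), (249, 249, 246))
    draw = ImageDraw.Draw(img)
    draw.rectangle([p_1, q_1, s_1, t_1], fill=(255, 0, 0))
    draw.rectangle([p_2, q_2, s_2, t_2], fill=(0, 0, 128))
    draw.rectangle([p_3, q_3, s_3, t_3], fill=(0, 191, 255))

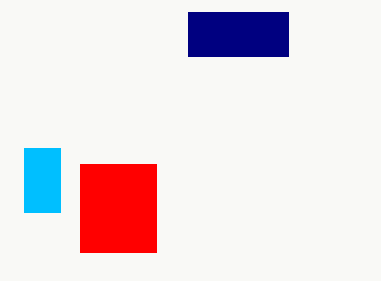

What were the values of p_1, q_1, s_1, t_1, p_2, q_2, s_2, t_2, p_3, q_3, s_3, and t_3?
p_1 = 80, q_1 = 164, s_1 = 156, t_1 = 252, p_2 = 188, q_2 = 12, s_2 = 288, t_2 = 56, p_3 = 24, q_3 = 148, s_3 = 60, t_3 = 212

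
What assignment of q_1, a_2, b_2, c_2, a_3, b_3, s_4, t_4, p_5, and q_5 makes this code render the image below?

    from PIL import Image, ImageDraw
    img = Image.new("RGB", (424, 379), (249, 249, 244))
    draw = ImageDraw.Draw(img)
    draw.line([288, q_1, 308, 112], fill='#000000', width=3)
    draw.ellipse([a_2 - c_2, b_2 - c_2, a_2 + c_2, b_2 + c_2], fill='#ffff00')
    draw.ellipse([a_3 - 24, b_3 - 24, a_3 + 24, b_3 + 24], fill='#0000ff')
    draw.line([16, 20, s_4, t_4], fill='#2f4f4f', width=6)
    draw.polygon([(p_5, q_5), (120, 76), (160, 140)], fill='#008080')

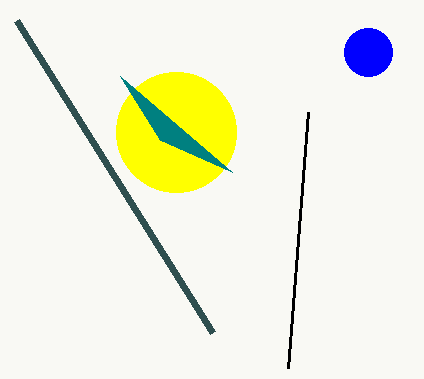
q_1 = 368, a_2 = 176, b_2 = 132, c_2 = 60, a_3 = 368, b_3 = 52, s_4 = 212, t_4 = 332, p_5 = 232, q_5 = 172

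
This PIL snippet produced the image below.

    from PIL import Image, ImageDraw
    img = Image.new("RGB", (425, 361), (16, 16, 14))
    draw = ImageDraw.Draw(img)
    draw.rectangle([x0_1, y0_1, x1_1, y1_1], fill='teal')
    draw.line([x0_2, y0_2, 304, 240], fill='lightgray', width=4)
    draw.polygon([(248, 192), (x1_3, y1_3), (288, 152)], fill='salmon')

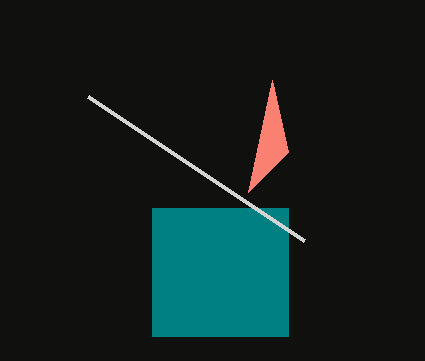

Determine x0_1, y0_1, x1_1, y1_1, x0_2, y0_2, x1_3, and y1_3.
x0_1 = 152, y0_1 = 208, x1_1 = 288, y1_1 = 336, x0_2 = 88, y0_2 = 96, x1_3 = 272, y1_3 = 80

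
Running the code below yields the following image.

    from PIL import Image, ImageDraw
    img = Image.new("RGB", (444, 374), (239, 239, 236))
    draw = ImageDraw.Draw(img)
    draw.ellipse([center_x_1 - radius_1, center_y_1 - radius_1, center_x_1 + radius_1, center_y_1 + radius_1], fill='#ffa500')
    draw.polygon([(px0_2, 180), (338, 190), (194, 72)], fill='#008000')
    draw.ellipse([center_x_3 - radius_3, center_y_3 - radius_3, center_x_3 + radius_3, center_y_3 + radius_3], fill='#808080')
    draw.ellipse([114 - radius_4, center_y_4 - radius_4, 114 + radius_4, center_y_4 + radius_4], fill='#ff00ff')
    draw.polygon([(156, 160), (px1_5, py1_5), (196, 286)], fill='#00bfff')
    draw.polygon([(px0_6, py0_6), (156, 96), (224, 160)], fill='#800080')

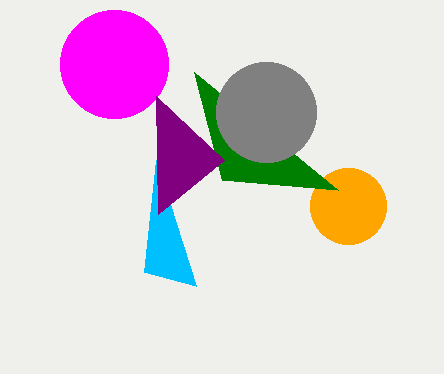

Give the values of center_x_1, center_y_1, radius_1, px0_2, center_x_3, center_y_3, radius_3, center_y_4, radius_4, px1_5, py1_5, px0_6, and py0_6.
center_x_1 = 348, center_y_1 = 206, radius_1 = 38, px0_2 = 222, center_x_3 = 266, center_y_3 = 112, radius_3 = 50, center_y_4 = 64, radius_4 = 54, px1_5 = 144, py1_5 = 272, px0_6 = 158, py0_6 = 214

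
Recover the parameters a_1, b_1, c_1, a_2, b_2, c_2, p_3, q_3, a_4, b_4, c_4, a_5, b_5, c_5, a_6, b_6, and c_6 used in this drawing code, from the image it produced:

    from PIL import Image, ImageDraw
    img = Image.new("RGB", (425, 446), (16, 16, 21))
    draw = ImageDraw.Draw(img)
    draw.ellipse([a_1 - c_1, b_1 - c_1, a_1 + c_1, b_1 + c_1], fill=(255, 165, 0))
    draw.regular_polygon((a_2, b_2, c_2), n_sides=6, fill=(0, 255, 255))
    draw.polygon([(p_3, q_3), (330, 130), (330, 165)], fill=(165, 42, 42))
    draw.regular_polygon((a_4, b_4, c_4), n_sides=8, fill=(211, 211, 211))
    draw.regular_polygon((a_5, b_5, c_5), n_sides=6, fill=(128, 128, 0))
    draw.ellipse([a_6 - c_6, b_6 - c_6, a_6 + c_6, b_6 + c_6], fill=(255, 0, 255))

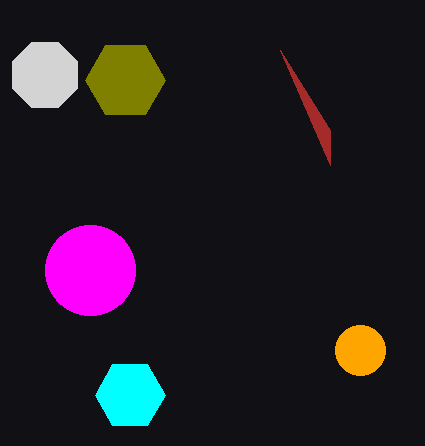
a_1 = 360
b_1 = 350
c_1 = 25
a_2 = 130
b_2 = 395
c_2 = 35
p_3 = 280
q_3 = 50
a_4 = 45
b_4 = 75
c_4 = 35
a_5 = 125
b_5 = 80
c_5 = 40
a_6 = 90
b_6 = 270
c_6 = 45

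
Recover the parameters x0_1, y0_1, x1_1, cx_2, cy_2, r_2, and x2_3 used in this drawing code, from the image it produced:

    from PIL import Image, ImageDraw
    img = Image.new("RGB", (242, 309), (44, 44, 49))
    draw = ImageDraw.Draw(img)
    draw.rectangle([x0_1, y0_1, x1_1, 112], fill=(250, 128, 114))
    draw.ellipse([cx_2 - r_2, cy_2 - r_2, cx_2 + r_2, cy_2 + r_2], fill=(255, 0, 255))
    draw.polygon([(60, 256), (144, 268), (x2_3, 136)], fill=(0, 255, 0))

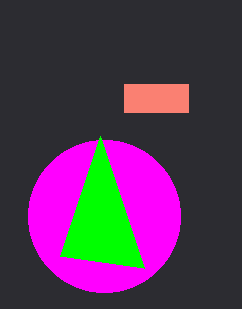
x0_1 = 124, y0_1 = 84, x1_1 = 188, cx_2 = 104, cy_2 = 216, r_2 = 76, x2_3 = 100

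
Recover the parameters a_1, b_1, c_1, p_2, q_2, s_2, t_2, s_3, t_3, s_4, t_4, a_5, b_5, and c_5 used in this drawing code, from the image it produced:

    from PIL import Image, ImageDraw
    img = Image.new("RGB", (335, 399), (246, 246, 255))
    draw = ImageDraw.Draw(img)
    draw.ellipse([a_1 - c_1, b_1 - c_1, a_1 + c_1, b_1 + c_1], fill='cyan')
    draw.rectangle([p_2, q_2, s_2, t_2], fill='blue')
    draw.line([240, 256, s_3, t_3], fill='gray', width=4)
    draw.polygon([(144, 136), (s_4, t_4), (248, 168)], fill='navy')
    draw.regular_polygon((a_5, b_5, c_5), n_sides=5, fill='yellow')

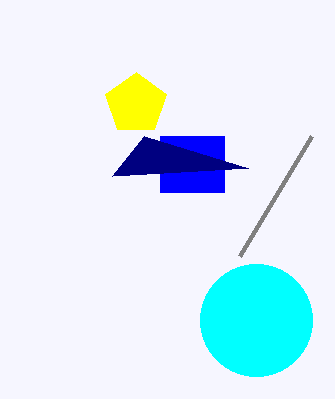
a_1 = 256, b_1 = 320, c_1 = 56, p_2 = 160, q_2 = 136, s_2 = 224, t_2 = 192, s_3 = 312, t_3 = 136, s_4 = 112, t_4 = 176, a_5 = 136, b_5 = 104, c_5 = 32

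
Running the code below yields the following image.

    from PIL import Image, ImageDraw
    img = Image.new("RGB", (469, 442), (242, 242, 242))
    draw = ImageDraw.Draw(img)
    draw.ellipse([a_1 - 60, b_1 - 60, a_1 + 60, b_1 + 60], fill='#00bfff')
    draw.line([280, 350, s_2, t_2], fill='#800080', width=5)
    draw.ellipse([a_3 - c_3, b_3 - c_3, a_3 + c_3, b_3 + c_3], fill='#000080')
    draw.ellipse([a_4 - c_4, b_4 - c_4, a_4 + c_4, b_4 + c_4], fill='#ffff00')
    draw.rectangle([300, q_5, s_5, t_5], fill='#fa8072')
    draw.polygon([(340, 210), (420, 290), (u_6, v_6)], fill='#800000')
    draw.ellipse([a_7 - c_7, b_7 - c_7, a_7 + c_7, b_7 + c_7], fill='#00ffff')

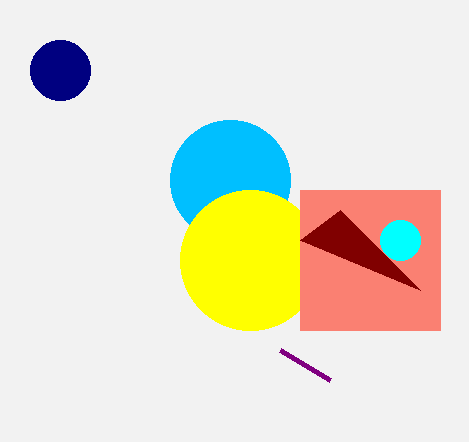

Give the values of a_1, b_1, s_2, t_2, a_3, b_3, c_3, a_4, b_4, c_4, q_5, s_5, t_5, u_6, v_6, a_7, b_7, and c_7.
a_1 = 230; b_1 = 180; s_2 = 330; t_2 = 380; a_3 = 60; b_3 = 70; c_3 = 30; a_4 = 250; b_4 = 260; c_4 = 70; q_5 = 190; s_5 = 440; t_5 = 330; u_6 = 300; v_6 = 240; a_7 = 400; b_7 = 240; c_7 = 20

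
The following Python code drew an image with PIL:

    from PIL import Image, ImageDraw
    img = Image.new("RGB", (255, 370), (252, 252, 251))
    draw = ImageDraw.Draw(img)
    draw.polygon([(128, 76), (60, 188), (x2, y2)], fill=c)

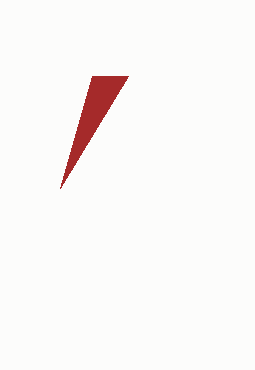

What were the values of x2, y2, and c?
x2 = 92, y2 = 76, c = 'brown'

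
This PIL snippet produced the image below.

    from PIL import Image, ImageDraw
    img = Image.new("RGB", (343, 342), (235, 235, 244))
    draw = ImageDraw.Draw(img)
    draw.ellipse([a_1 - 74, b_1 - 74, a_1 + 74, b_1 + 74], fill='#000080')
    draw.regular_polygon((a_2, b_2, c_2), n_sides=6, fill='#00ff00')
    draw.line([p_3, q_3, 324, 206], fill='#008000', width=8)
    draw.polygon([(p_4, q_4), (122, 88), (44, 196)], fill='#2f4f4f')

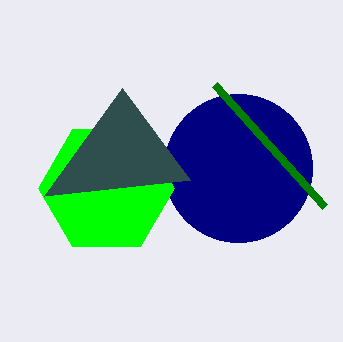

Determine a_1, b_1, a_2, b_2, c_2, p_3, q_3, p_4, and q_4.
a_1 = 238
b_1 = 168
a_2 = 106
b_2 = 188
c_2 = 68
p_3 = 214
q_3 = 84
p_4 = 190
q_4 = 180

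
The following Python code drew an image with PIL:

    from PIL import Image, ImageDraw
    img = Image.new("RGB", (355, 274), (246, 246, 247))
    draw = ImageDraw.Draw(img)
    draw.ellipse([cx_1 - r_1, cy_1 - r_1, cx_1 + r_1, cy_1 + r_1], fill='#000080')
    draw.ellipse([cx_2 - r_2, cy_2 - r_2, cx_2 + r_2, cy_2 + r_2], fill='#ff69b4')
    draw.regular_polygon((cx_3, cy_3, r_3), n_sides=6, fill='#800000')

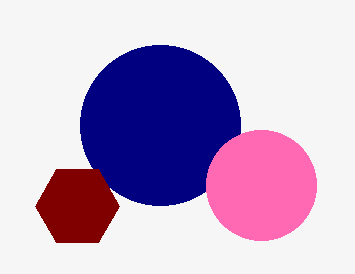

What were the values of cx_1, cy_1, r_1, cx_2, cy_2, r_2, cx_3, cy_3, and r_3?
cx_1 = 160
cy_1 = 125
r_1 = 80
cx_2 = 261
cy_2 = 185
r_2 = 55
cx_3 = 77
cy_3 = 206
r_3 = 42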